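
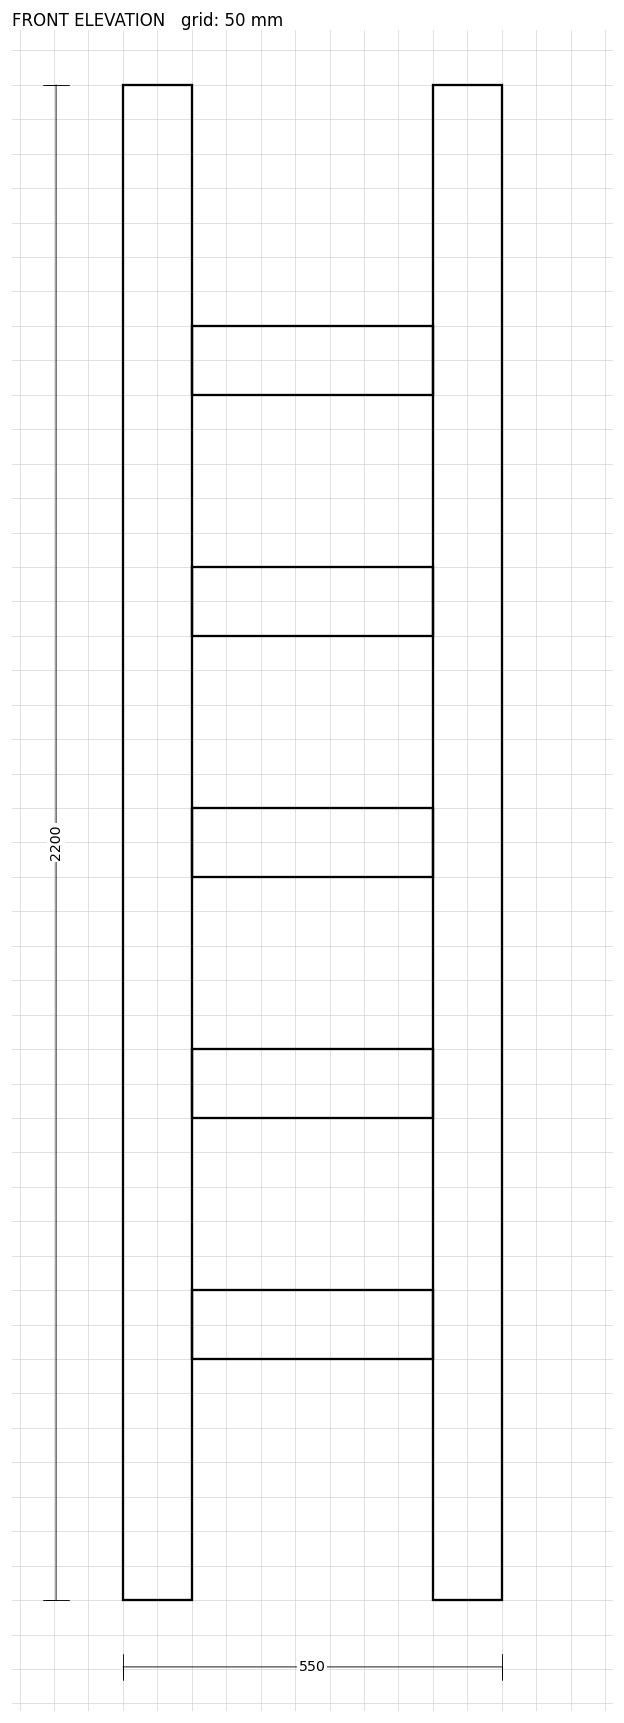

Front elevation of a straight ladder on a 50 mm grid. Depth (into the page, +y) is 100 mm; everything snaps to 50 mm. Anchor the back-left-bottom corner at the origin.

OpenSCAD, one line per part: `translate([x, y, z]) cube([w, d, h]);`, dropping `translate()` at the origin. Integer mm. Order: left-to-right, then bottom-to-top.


cube([100, 100, 2200]);
translate([100, 0, 350]) cube([350, 100, 100]);
translate([100, 0, 700]) cube([350, 100, 100]);
translate([100, 0, 1050]) cube([350, 100, 100]);
translate([100, 0, 1400]) cube([350, 100, 100]);
translate([100, 0, 1750]) cube([350, 100, 100]);
translate([450, 0, 0]) cube([100, 100, 2200]);


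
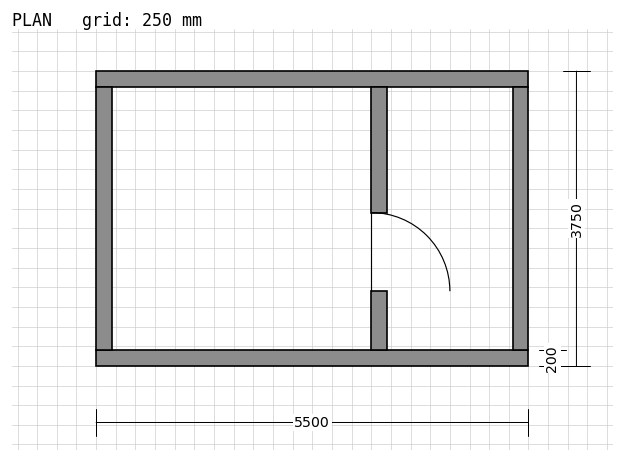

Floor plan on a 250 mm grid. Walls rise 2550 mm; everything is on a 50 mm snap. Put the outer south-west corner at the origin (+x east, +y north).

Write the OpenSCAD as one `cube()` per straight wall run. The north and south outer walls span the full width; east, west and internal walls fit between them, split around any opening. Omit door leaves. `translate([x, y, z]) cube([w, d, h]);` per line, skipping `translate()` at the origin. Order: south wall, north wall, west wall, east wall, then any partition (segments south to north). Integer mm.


cube([5500, 200, 2550]);
translate([0, 3550, 0]) cube([5500, 200, 2550]);
translate([0, 200, 0]) cube([200, 3350, 2550]);
translate([5300, 200, 0]) cube([200, 3350, 2550]);
translate([3500, 200, 0]) cube([200, 750, 2550]);
translate([3500, 1950, 0]) cube([200, 1600, 2550]);


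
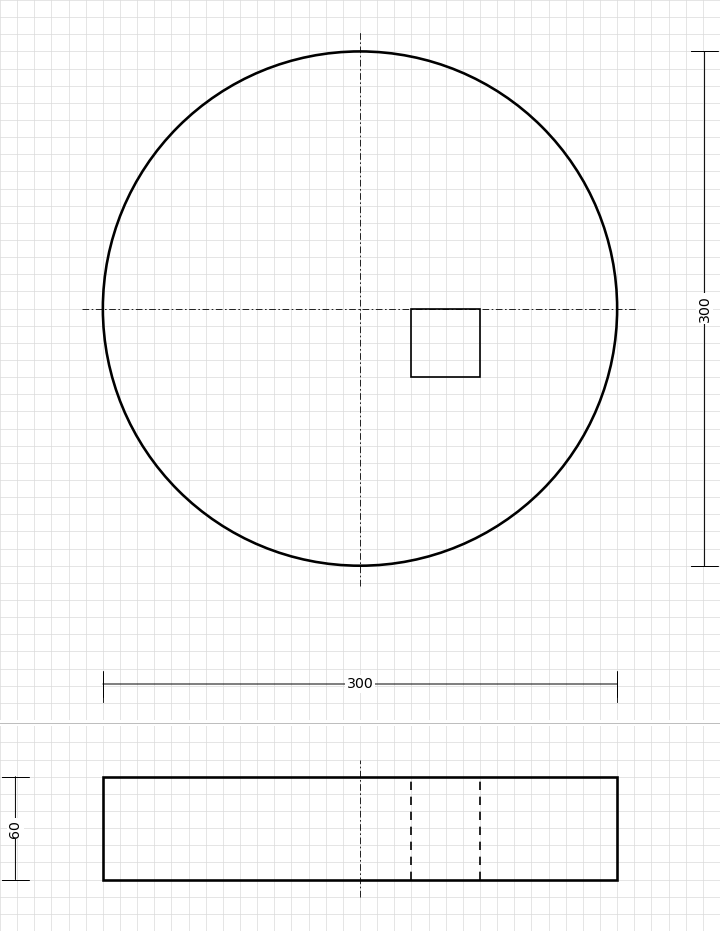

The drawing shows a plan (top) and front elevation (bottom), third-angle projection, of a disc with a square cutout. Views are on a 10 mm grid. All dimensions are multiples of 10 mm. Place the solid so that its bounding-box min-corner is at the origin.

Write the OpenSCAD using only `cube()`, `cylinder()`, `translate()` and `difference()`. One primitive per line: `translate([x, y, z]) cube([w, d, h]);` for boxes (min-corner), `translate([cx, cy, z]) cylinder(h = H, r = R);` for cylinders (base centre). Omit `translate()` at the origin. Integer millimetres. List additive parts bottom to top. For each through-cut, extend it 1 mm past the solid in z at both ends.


difference() {
  translate([150, 150, 0]) cylinder(h = 60, r = 150);
  translate([180, 110, -1]) cube([40, 40, 62]);
}


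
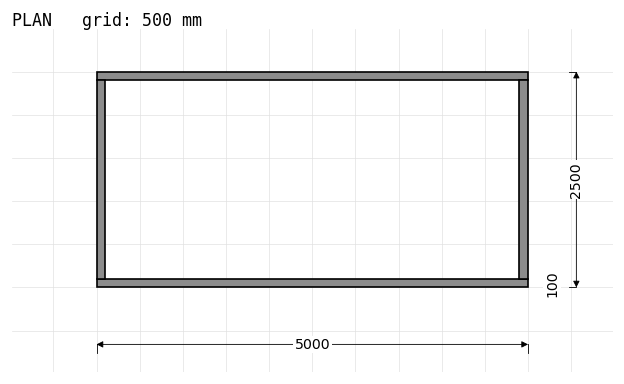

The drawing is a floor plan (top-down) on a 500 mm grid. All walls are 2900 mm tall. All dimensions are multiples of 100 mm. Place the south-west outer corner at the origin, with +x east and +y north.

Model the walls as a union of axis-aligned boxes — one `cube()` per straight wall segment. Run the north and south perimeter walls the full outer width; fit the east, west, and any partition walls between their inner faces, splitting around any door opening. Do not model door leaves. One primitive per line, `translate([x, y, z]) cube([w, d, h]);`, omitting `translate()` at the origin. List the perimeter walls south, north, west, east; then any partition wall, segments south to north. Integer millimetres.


cube([5000, 100, 2900]);
translate([0, 2400, 0]) cube([5000, 100, 2900]);
translate([0, 100, 0]) cube([100, 2300, 2900]);
translate([4900, 100, 0]) cube([100, 2300, 2900]);


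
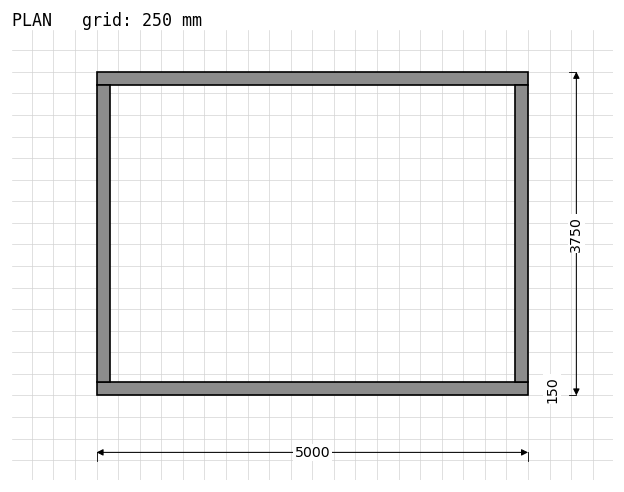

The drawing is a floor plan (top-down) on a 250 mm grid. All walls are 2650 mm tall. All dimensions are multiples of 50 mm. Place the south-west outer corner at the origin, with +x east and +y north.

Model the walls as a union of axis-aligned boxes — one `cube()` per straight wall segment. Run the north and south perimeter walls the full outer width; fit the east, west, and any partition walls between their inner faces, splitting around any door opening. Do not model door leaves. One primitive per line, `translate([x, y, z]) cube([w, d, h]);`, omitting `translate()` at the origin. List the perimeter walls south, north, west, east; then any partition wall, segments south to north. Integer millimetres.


cube([5000, 150, 2650]);
translate([0, 3600, 0]) cube([5000, 150, 2650]);
translate([0, 150, 0]) cube([150, 3450, 2650]);
translate([4850, 150, 0]) cube([150, 3450, 2650]);


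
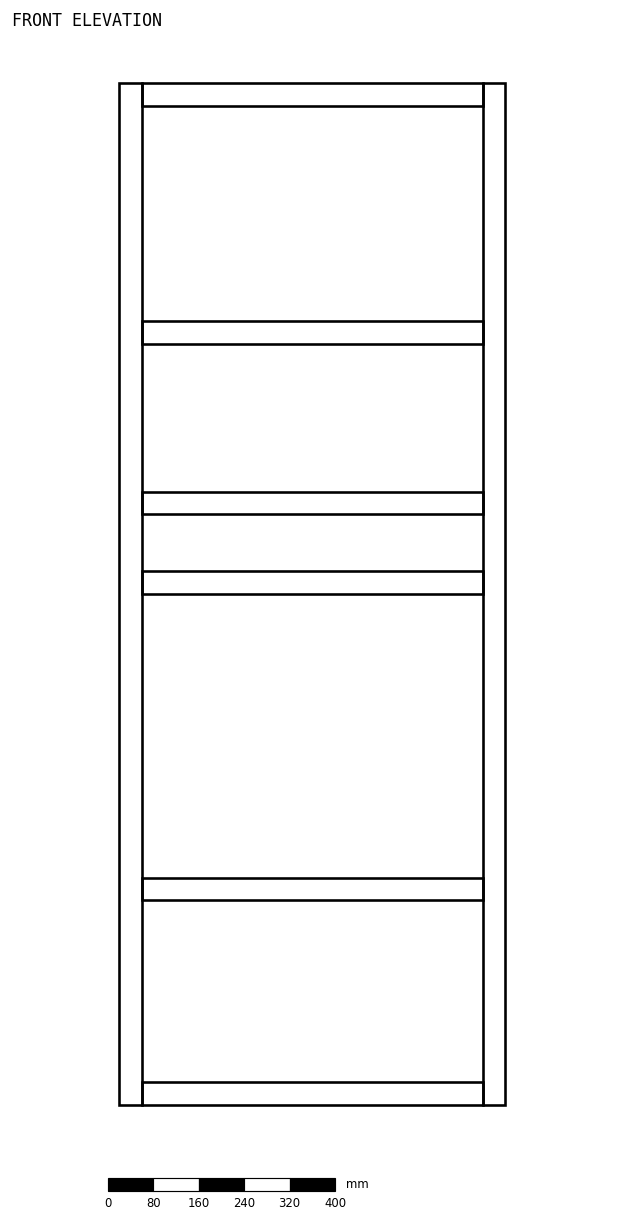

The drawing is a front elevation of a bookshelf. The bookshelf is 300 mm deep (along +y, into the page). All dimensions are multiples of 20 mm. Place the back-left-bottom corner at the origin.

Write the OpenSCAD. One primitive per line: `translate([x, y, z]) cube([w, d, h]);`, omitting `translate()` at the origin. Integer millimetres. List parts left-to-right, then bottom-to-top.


cube([40, 300, 1800]);
translate([40, 0, 0]) cube([600, 300, 40]);
translate([40, 0, 360]) cube([600, 300, 40]);
translate([40, 0, 900]) cube([600, 300, 40]);
translate([40, 0, 1040]) cube([600, 300, 40]);
translate([40, 0, 1340]) cube([600, 300, 40]);
translate([40, 0, 1760]) cube([600, 300, 40]);
translate([640, 0, 0]) cube([40, 300, 1800]);


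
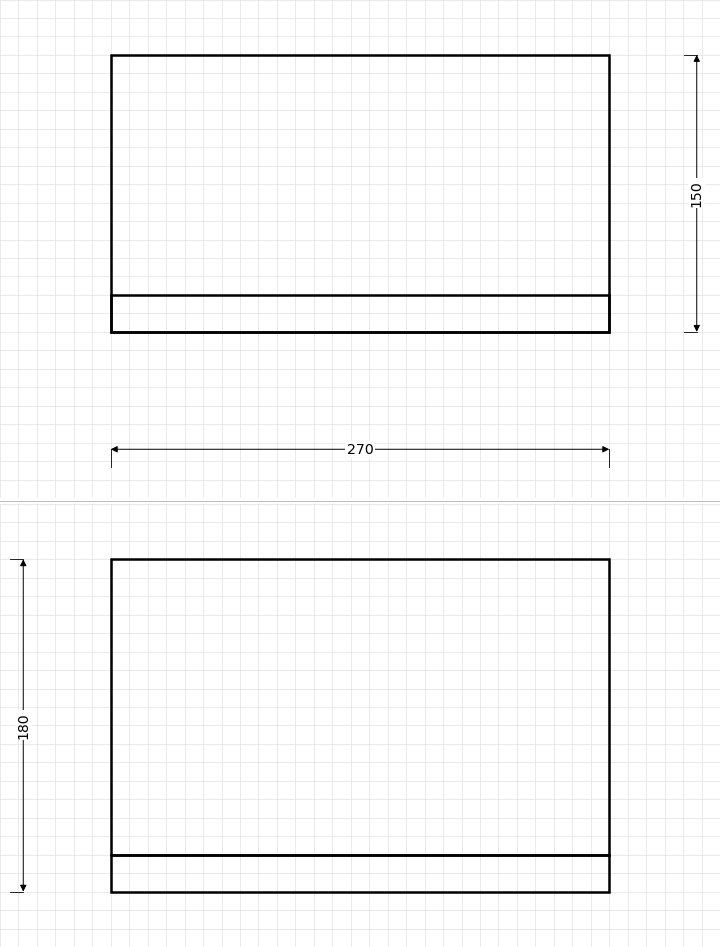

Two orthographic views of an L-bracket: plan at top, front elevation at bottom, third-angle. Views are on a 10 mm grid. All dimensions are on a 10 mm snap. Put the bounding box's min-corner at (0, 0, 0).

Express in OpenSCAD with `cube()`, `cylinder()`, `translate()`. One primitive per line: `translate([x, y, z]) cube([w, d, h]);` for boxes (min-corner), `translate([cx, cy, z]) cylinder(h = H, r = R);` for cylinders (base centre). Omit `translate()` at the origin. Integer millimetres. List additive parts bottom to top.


cube([270, 150, 20]);
translate([0, 0, 20]) cube([270, 20, 160]);


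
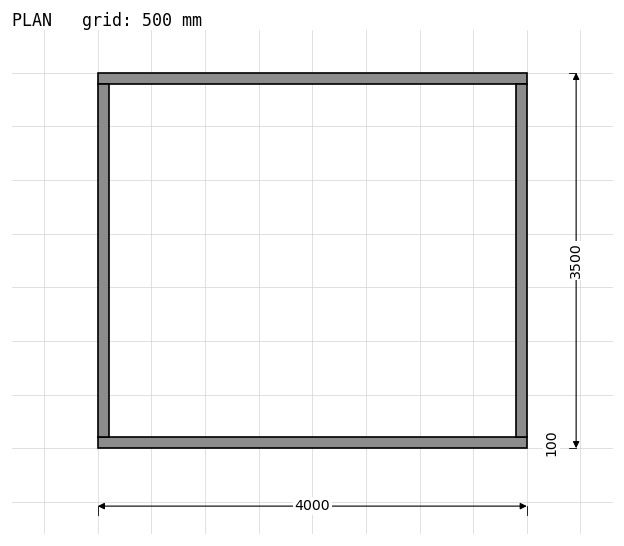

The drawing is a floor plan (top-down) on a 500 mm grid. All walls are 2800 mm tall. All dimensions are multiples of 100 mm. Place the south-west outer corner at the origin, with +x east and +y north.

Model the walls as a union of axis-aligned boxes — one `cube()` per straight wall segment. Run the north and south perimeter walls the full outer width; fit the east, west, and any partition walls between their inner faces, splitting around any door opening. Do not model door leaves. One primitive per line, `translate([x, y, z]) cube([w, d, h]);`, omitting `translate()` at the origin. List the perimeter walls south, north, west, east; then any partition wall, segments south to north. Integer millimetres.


cube([4000, 100, 2800]);
translate([0, 3400, 0]) cube([4000, 100, 2800]);
translate([0, 100, 0]) cube([100, 3300, 2800]);
translate([3900, 100, 0]) cube([100, 3300, 2800]);


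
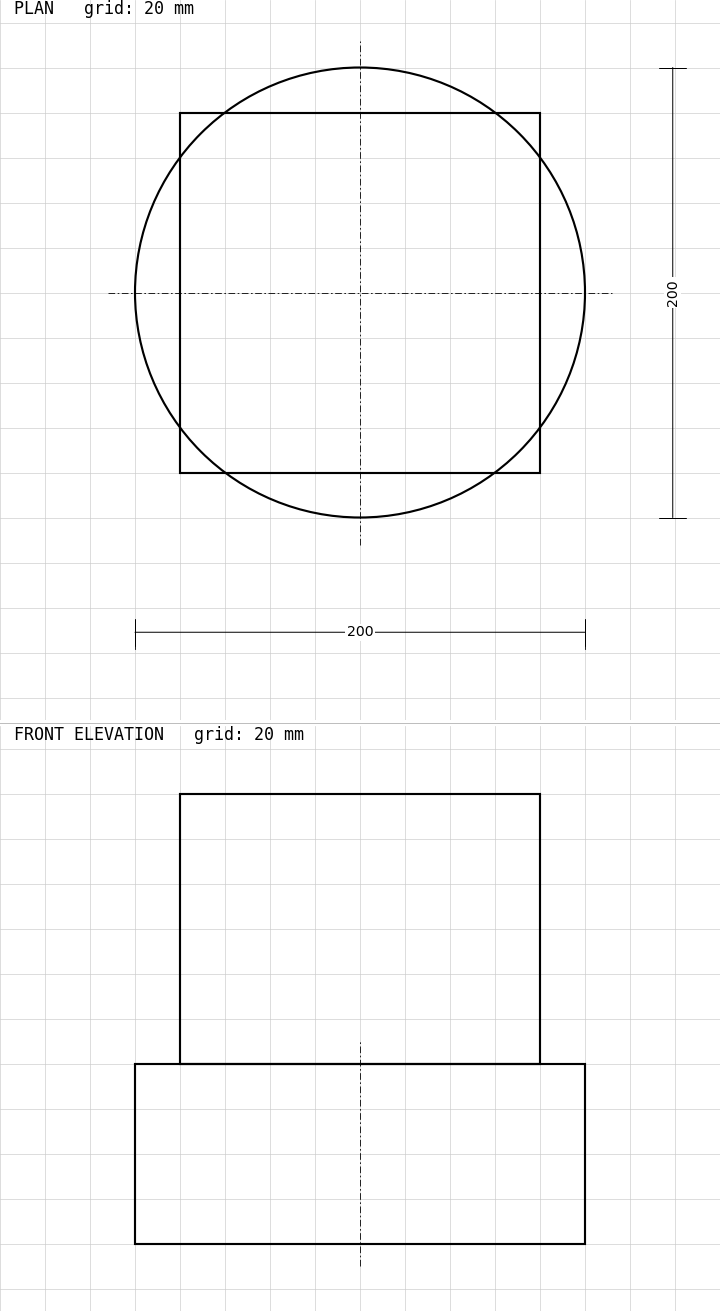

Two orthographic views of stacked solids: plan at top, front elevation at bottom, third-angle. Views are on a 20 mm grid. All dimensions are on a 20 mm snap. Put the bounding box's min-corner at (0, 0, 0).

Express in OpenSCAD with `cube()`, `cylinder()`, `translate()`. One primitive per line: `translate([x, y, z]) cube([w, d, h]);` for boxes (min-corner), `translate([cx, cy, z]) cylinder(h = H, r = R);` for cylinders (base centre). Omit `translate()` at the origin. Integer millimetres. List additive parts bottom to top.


translate([100, 100, 0]) cylinder(h = 80, r = 100);
translate([20, 20, 80]) cube([160, 160, 120]);


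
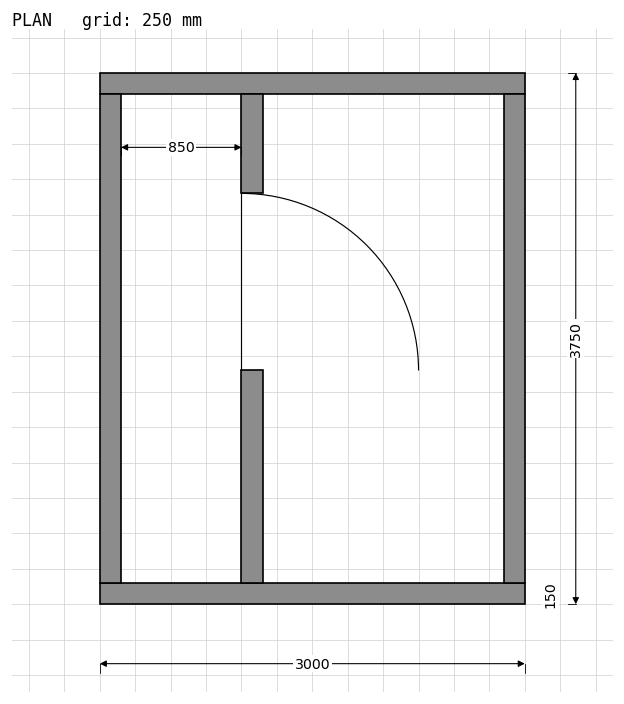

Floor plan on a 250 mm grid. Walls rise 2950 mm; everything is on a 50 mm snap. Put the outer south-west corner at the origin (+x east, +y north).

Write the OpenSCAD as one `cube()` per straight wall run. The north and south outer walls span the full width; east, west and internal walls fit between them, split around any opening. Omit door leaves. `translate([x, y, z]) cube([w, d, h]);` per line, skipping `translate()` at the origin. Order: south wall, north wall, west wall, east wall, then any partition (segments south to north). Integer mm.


cube([3000, 150, 2950]);
translate([0, 3600, 0]) cube([3000, 150, 2950]);
translate([0, 150, 0]) cube([150, 3450, 2950]);
translate([2850, 150, 0]) cube([150, 3450, 2950]);
translate([1000, 150, 0]) cube([150, 1500, 2950]);
translate([1000, 2900, 0]) cube([150, 700, 2950]);


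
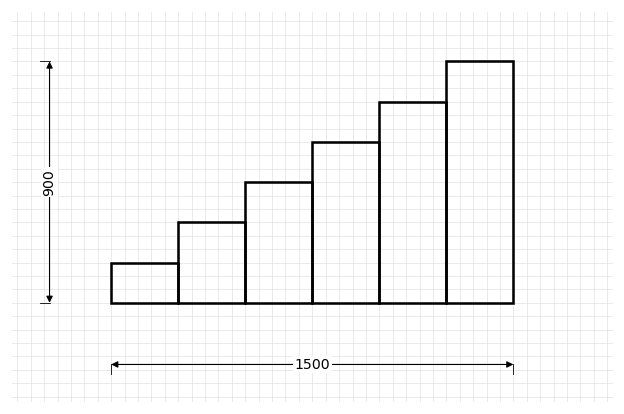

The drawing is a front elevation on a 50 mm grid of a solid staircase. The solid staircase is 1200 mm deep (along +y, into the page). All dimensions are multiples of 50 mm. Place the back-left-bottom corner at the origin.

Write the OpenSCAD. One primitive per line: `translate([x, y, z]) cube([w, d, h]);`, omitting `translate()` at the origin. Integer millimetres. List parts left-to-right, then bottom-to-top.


cube([250, 1200, 150]);
translate([250, 0, 0]) cube([250, 1200, 300]);
translate([500, 0, 0]) cube([250, 1200, 450]);
translate([750, 0, 0]) cube([250, 1200, 600]);
translate([1000, 0, 0]) cube([250, 1200, 750]);
translate([1250, 0, 0]) cube([250, 1200, 900]);


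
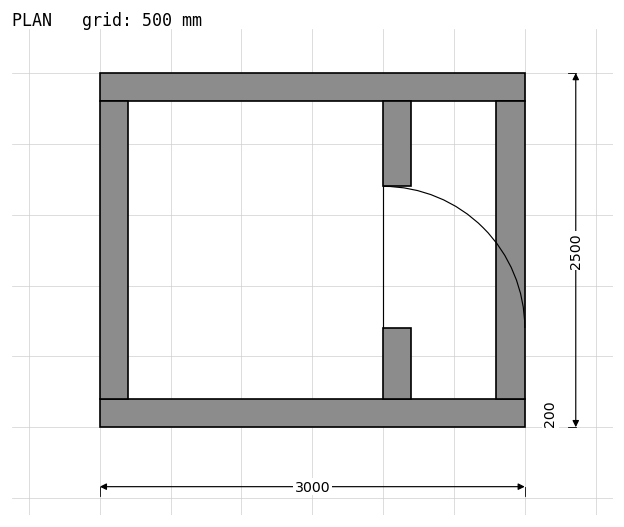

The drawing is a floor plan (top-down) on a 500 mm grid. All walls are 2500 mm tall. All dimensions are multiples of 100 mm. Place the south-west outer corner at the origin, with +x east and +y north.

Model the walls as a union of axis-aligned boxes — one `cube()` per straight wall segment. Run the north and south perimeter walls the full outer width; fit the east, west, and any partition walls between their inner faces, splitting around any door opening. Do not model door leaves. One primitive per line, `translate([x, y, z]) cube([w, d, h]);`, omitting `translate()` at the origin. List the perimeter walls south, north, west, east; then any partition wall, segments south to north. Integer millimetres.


cube([3000, 200, 2500]);
translate([0, 2300, 0]) cube([3000, 200, 2500]);
translate([0, 200, 0]) cube([200, 2100, 2500]);
translate([2800, 200, 0]) cube([200, 2100, 2500]);
translate([2000, 200, 0]) cube([200, 500, 2500]);
translate([2000, 1700, 0]) cube([200, 600, 2500]);


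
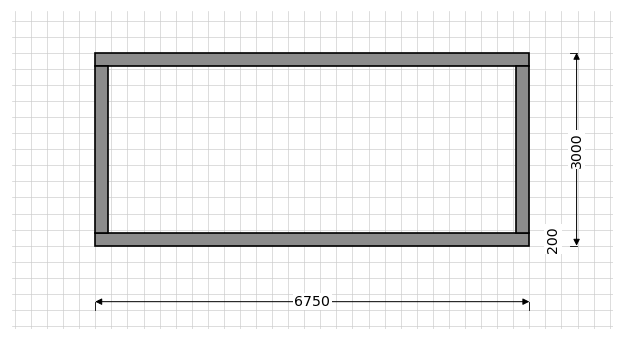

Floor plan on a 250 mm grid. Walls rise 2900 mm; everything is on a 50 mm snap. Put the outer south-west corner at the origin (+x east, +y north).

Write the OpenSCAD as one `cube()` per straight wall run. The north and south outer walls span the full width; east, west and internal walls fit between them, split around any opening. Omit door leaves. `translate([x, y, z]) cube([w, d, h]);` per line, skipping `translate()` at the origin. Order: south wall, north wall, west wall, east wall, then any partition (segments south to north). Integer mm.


cube([6750, 200, 2900]);
translate([0, 2800, 0]) cube([6750, 200, 2900]);
translate([0, 200, 0]) cube([200, 2600, 2900]);
translate([6550, 200, 0]) cube([200, 2600, 2900]);


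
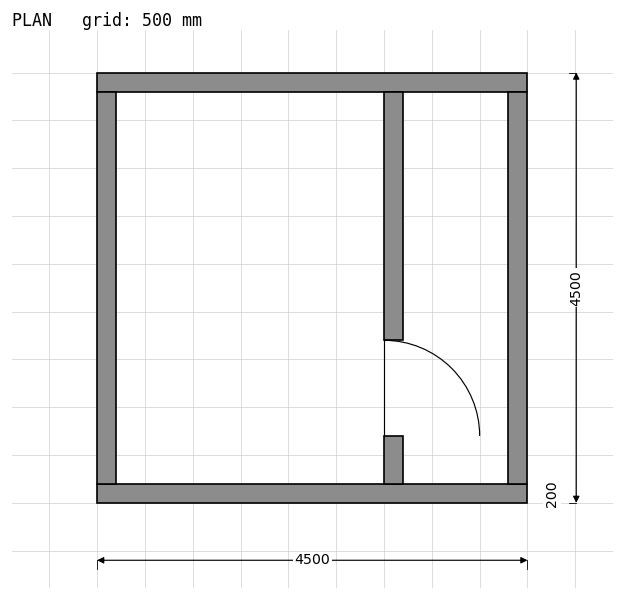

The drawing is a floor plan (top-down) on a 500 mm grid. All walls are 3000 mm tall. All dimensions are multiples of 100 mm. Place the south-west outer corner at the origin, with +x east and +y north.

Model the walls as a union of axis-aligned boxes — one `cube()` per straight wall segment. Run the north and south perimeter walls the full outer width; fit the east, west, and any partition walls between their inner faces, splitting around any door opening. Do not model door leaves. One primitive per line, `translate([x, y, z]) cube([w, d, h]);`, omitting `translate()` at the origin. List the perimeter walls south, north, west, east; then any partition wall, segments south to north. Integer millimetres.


cube([4500, 200, 3000]);
translate([0, 4300, 0]) cube([4500, 200, 3000]);
translate([0, 200, 0]) cube([200, 4100, 3000]);
translate([4300, 200, 0]) cube([200, 4100, 3000]);
translate([3000, 200, 0]) cube([200, 500, 3000]);
translate([3000, 1700, 0]) cube([200, 2600, 3000]);


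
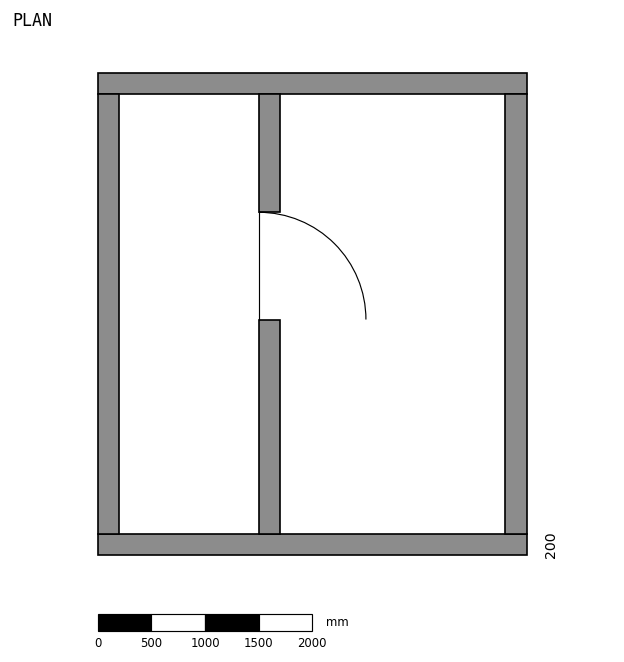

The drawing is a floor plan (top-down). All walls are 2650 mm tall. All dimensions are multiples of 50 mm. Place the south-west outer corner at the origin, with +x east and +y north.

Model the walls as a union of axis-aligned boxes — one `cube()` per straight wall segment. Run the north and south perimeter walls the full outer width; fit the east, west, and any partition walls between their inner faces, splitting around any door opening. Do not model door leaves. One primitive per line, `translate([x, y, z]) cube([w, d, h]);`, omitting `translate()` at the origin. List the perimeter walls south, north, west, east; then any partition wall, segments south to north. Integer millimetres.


cube([4000, 200, 2650]);
translate([0, 4300, 0]) cube([4000, 200, 2650]);
translate([0, 200, 0]) cube([200, 4100, 2650]);
translate([3800, 200, 0]) cube([200, 4100, 2650]);
translate([1500, 200, 0]) cube([200, 2000, 2650]);
translate([1500, 3200, 0]) cube([200, 1100, 2650]);


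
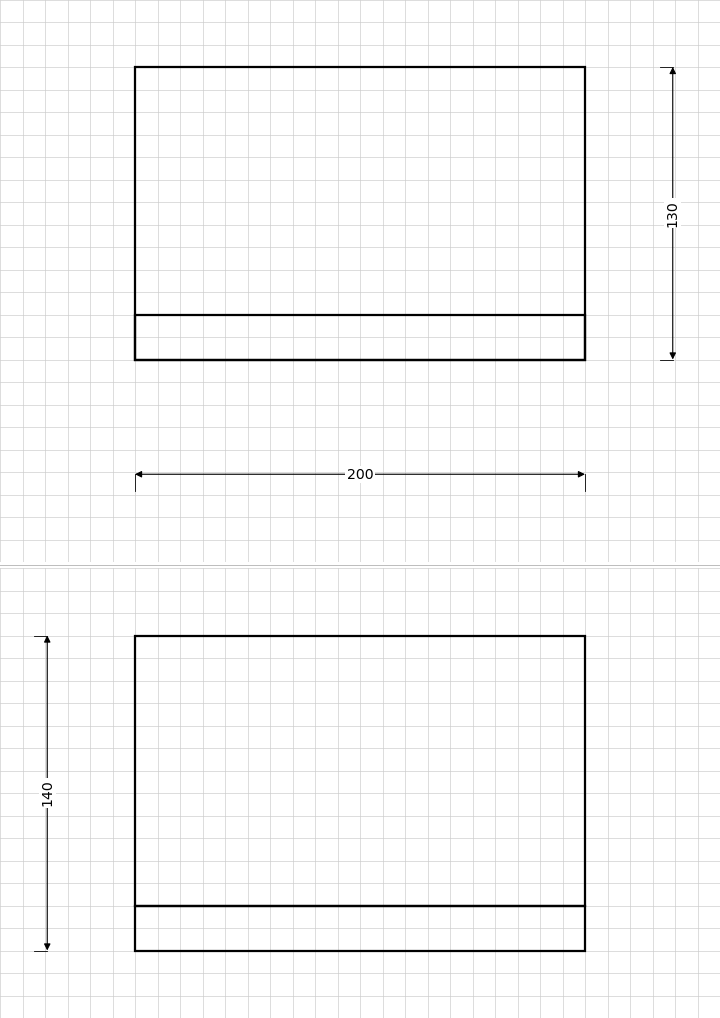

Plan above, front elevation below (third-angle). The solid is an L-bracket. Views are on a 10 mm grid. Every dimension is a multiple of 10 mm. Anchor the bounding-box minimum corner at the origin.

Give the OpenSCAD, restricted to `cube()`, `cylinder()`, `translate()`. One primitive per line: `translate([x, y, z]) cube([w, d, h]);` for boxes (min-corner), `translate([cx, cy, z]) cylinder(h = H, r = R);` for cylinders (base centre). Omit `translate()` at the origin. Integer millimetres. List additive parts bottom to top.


cube([200, 130, 20]);
translate([0, 0, 20]) cube([200, 20, 120]);


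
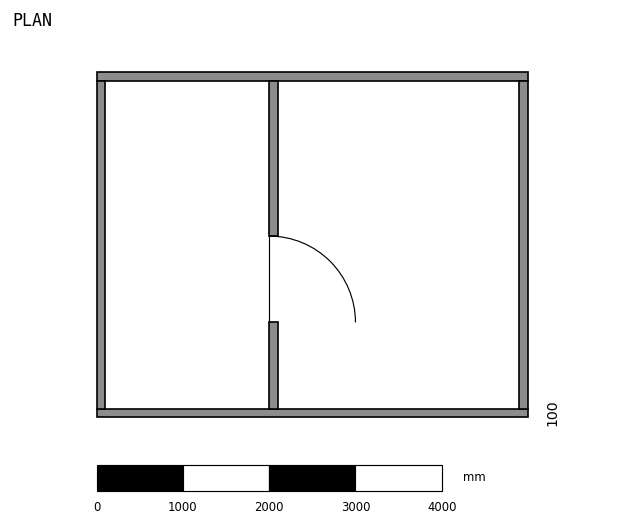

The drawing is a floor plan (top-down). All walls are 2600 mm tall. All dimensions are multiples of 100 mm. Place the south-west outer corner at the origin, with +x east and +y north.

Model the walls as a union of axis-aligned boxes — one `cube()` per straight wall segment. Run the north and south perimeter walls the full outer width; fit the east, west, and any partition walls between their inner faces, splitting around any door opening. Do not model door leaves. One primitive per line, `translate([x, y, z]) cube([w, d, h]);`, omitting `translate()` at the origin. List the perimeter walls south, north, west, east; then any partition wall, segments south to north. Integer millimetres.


cube([5000, 100, 2600]);
translate([0, 3900, 0]) cube([5000, 100, 2600]);
translate([0, 100, 0]) cube([100, 3800, 2600]);
translate([4900, 100, 0]) cube([100, 3800, 2600]);
translate([2000, 100, 0]) cube([100, 1000, 2600]);
translate([2000, 2100, 0]) cube([100, 1800, 2600]);


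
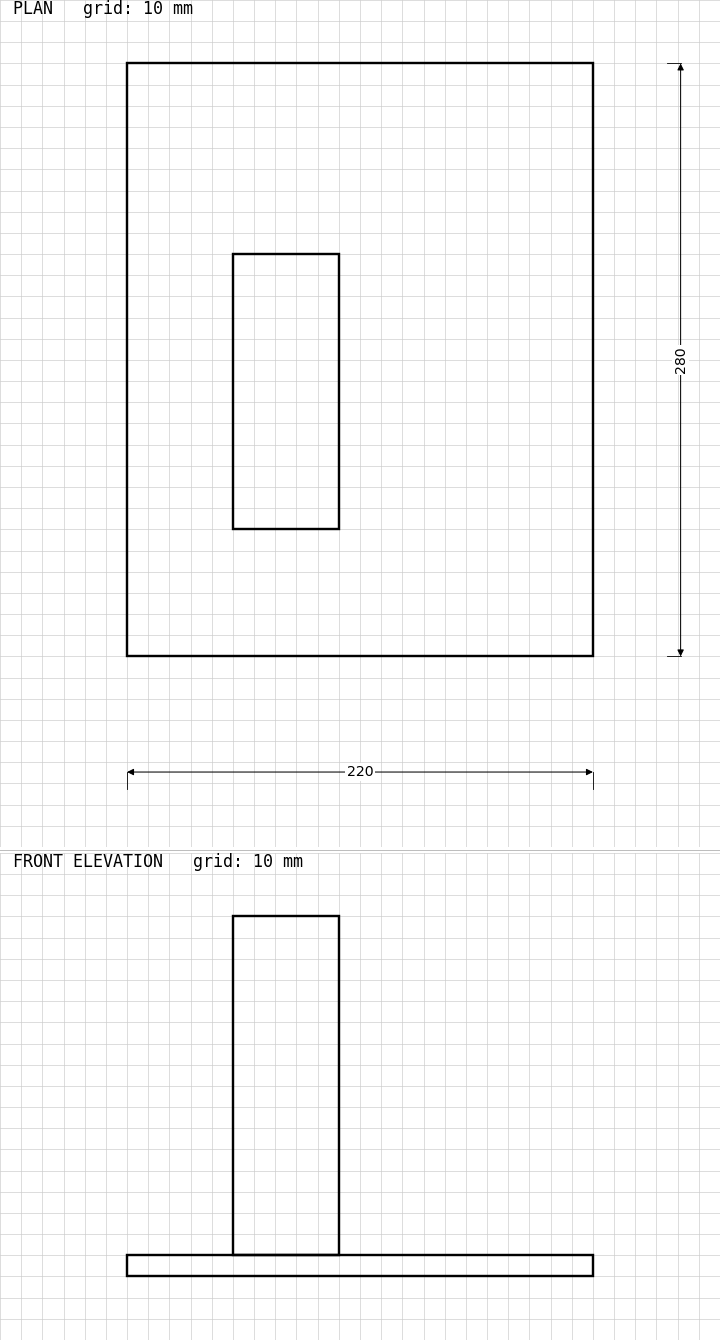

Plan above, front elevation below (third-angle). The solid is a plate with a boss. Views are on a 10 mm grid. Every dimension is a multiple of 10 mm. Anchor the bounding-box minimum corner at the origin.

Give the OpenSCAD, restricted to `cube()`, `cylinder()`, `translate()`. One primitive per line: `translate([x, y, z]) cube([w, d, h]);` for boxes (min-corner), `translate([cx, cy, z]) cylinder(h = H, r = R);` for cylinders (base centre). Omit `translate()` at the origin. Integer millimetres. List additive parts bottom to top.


cube([220, 280, 10]);
translate([50, 60, 10]) cube([50, 130, 160]);


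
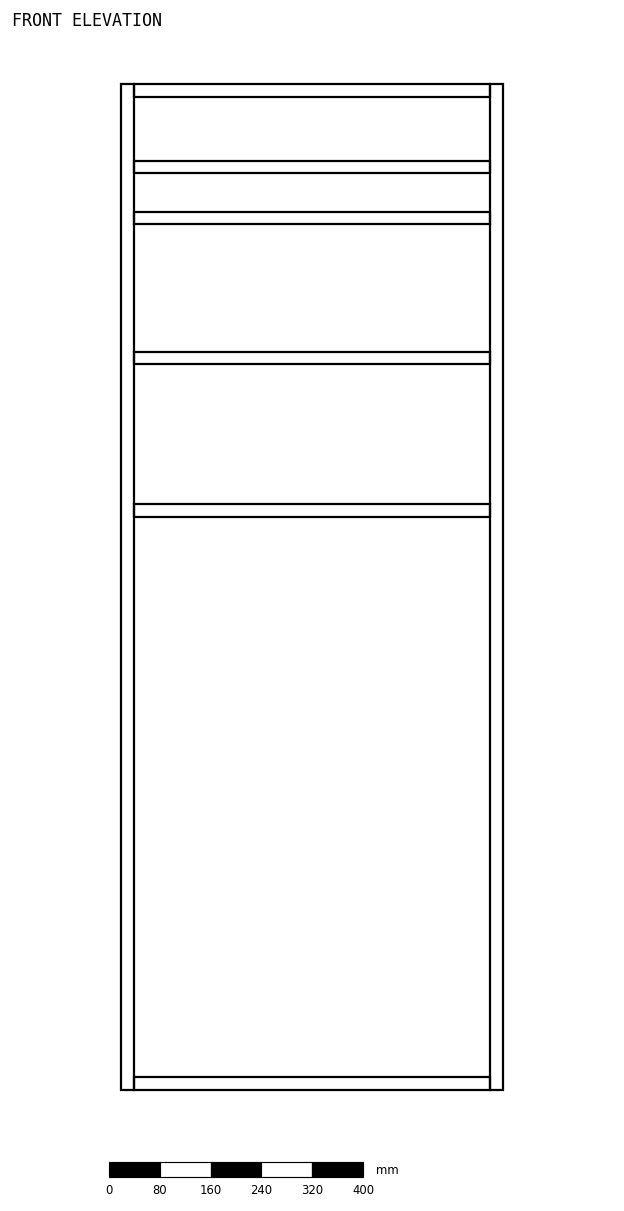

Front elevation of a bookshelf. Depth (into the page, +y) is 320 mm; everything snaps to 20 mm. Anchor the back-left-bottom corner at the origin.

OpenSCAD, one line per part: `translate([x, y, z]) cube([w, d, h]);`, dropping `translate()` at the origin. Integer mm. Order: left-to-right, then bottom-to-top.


cube([20, 320, 1580]);
translate([20, 0, 0]) cube([560, 320, 20]);
translate([20, 0, 900]) cube([560, 320, 20]);
translate([20, 0, 1140]) cube([560, 320, 20]);
translate([20, 0, 1360]) cube([560, 320, 20]);
translate([20, 0, 1440]) cube([560, 320, 20]);
translate([20, 0, 1560]) cube([560, 320, 20]);
translate([580, 0, 0]) cube([20, 320, 1580]);


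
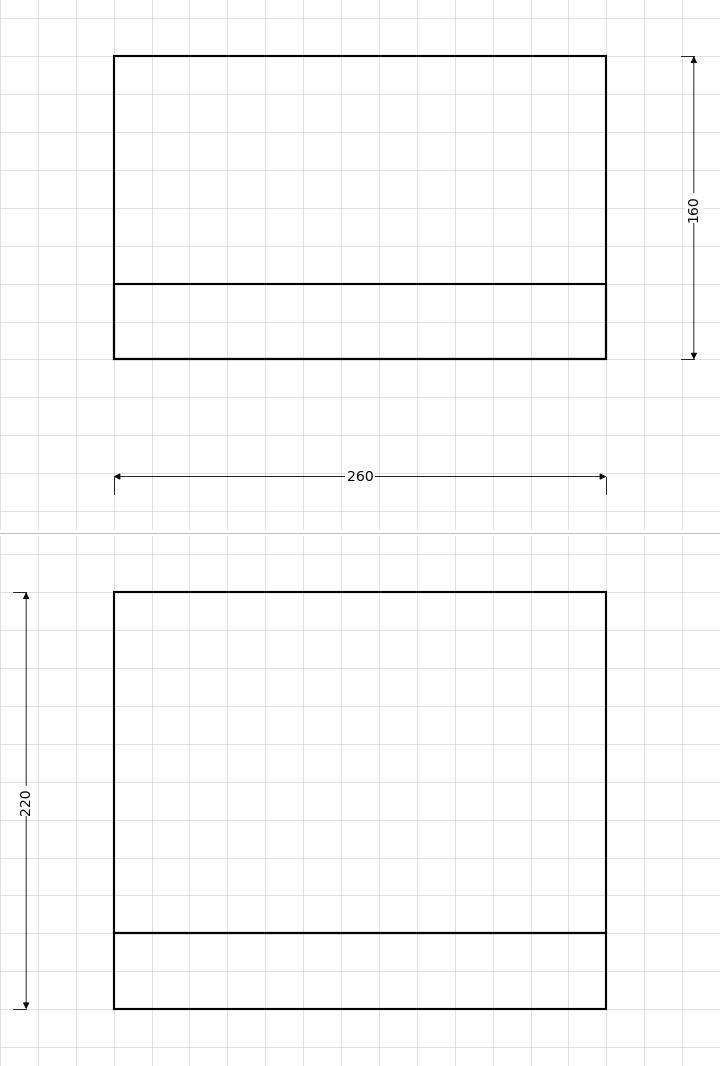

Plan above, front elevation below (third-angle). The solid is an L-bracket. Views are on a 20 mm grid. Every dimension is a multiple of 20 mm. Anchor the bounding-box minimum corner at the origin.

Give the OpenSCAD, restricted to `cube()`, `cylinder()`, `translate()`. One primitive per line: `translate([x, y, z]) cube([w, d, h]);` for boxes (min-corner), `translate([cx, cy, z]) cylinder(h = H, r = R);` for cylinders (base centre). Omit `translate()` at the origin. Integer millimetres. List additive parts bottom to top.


cube([260, 160, 40]);
translate([0, 0, 40]) cube([260, 40, 180]);


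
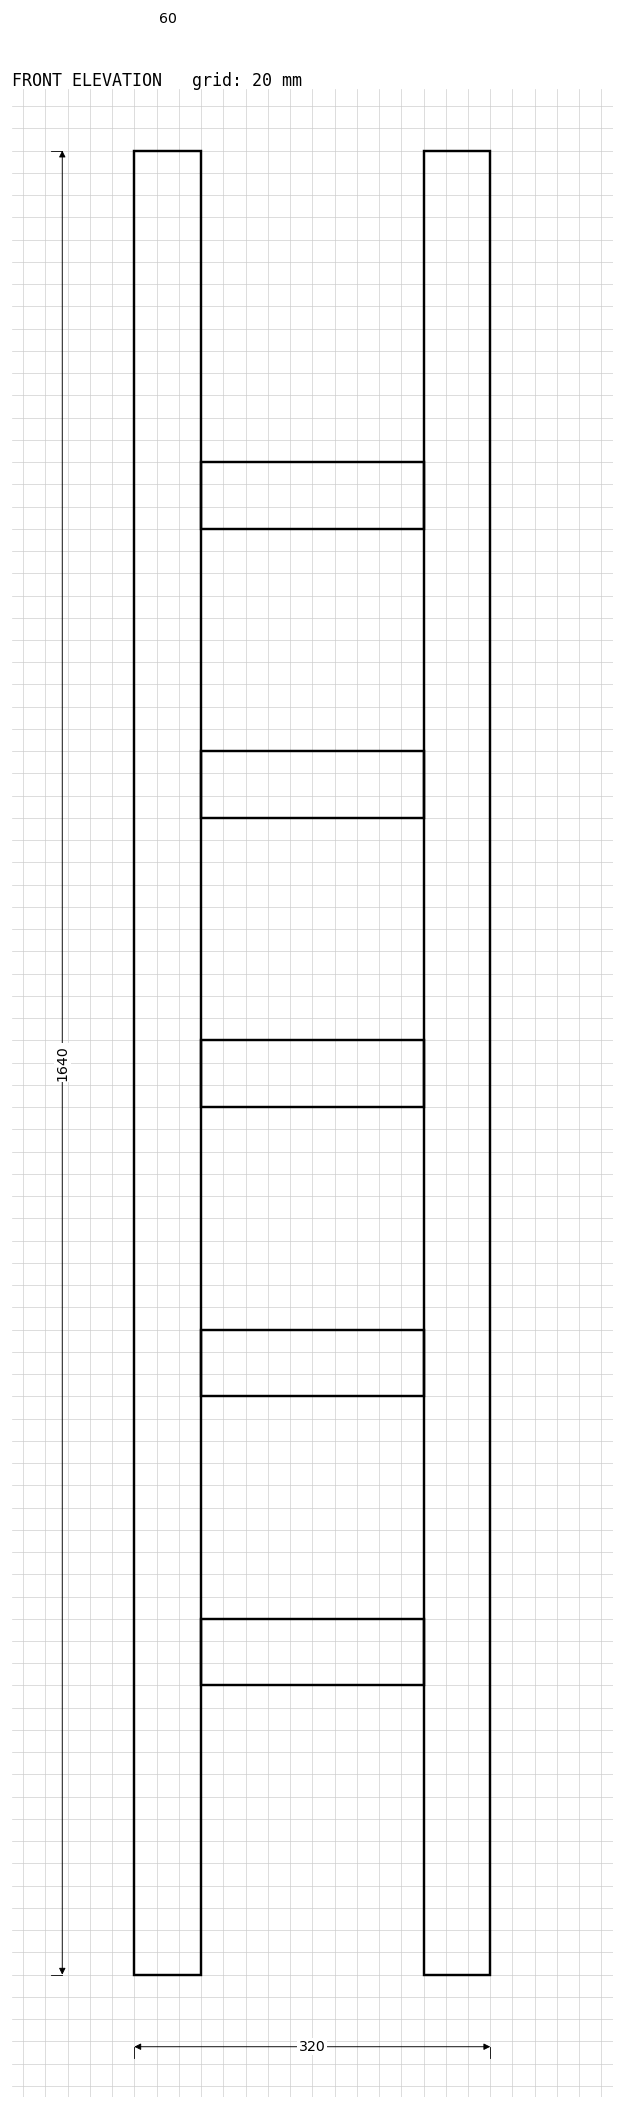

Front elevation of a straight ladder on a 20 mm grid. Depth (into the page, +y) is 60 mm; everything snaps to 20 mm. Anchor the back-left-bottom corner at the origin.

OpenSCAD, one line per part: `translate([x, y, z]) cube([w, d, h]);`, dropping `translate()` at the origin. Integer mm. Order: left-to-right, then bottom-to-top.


cube([60, 60, 1640]);
translate([60, 0, 260]) cube([200, 60, 60]);
translate([60, 0, 520]) cube([200, 60, 60]);
translate([60, 0, 780]) cube([200, 60, 60]);
translate([60, 0, 1040]) cube([200, 60, 60]);
translate([60, 0, 1300]) cube([200, 60, 60]);
translate([260, 0, 0]) cube([60, 60, 1640]);


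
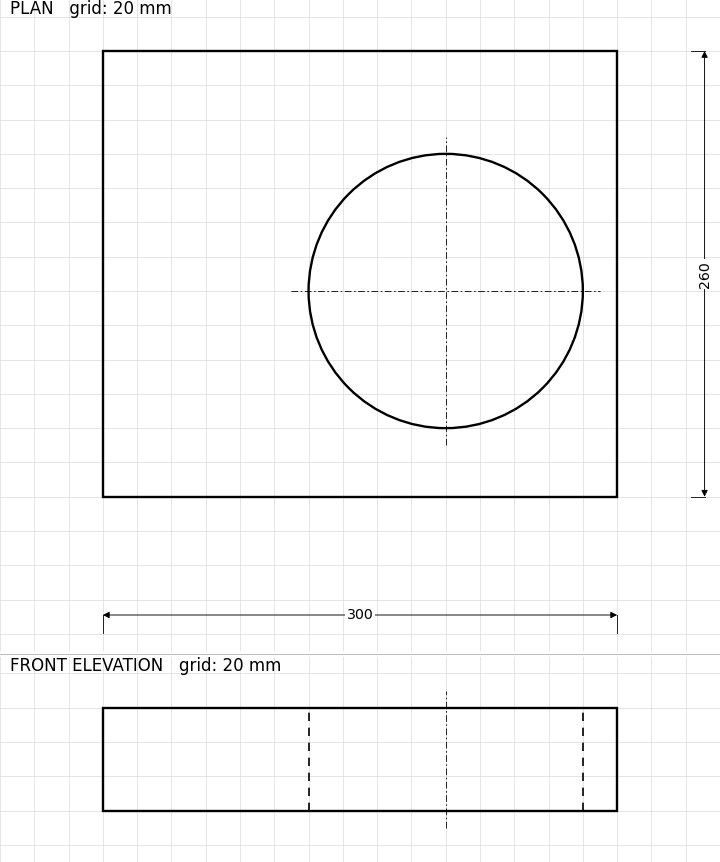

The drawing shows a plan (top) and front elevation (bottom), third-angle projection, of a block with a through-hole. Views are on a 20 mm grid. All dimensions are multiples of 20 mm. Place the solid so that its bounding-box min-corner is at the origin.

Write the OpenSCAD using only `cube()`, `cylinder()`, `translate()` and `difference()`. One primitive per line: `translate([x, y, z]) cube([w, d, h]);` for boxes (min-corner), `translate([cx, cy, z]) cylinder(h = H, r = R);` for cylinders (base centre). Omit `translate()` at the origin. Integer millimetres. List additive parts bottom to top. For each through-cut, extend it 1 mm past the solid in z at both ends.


difference() {
  cube([300, 260, 60]);
  translate([200, 120, -1]) cylinder(h = 62, r = 80);
}


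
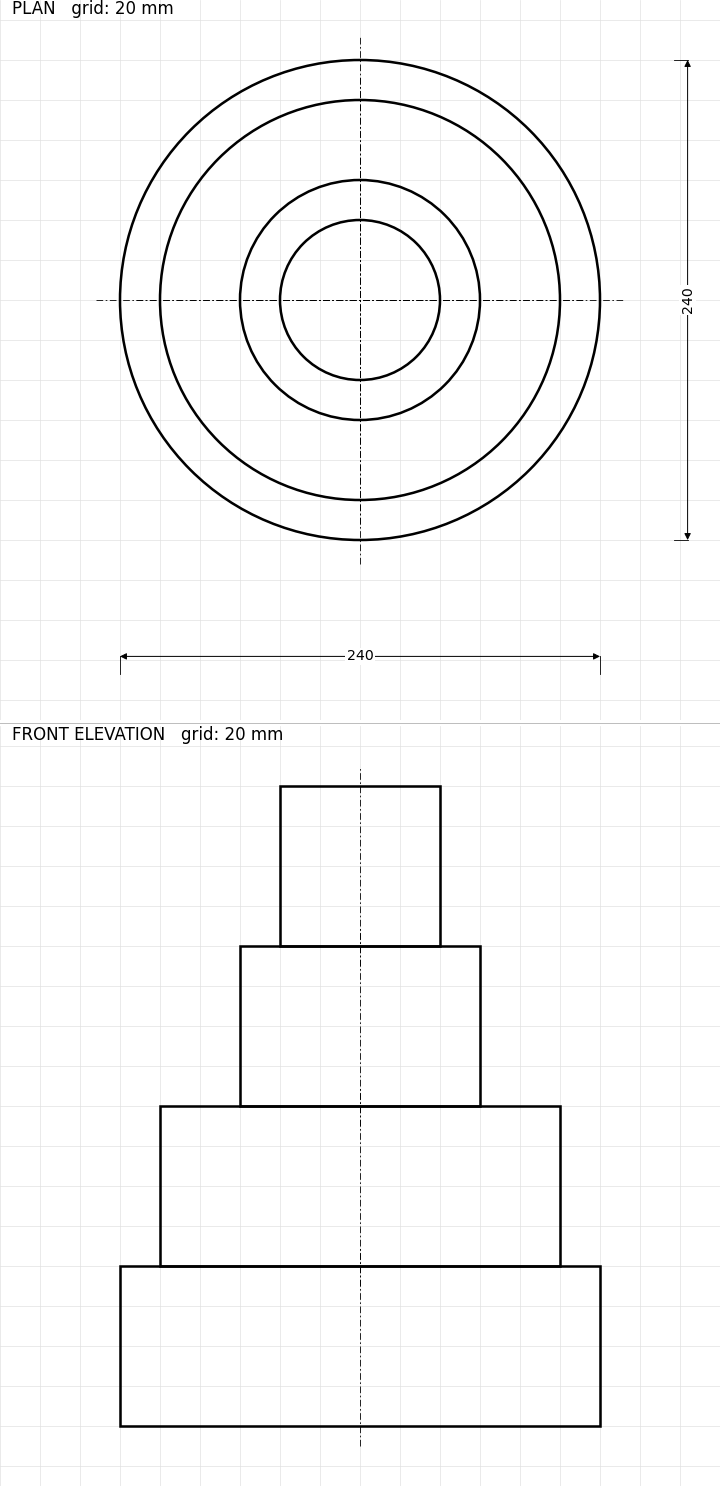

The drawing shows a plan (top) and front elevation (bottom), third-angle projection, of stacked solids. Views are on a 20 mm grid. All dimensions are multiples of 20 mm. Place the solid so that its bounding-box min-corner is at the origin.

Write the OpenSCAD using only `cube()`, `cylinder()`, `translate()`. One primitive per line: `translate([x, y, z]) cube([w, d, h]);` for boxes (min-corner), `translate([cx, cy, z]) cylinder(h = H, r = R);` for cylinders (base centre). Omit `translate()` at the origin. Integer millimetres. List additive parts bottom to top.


translate([120, 120, 0]) cylinder(h = 80, r = 120);
translate([120, 120, 80]) cylinder(h = 80, r = 100);
translate([120, 120, 160]) cylinder(h = 80, r = 60);
translate([120, 120, 240]) cylinder(h = 80, r = 40);


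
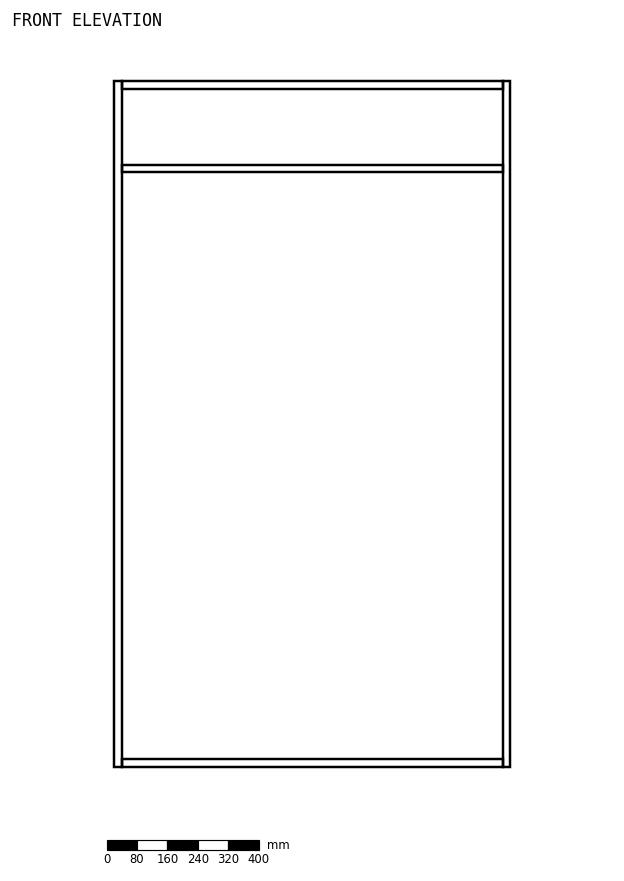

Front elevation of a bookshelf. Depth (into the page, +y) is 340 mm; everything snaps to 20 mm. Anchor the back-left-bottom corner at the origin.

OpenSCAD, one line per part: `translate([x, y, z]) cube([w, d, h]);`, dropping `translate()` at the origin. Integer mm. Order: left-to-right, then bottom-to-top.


cube([20, 340, 1800]);
translate([20, 0, 0]) cube([1000, 340, 20]);
translate([20, 0, 1560]) cube([1000, 340, 20]);
translate([20, 0, 1780]) cube([1000, 340, 20]);
translate([1020, 0, 0]) cube([20, 340, 1800]);


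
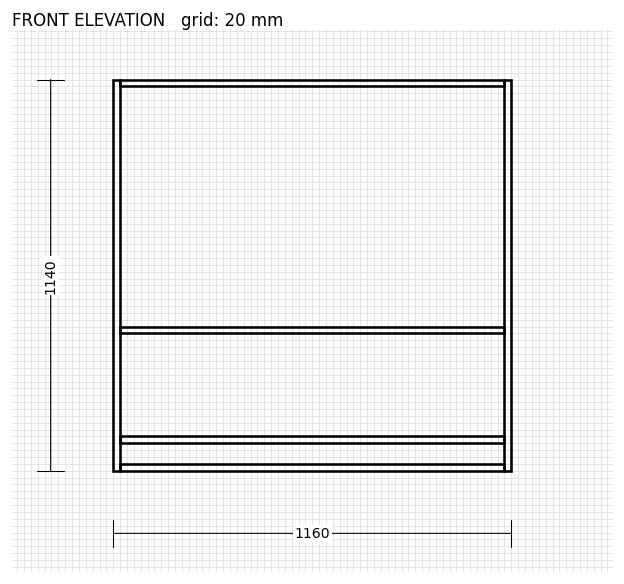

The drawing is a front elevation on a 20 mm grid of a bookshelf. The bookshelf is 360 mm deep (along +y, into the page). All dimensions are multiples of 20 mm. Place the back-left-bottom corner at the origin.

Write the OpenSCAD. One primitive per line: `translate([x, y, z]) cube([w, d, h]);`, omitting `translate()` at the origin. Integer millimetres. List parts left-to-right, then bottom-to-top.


cube([20, 360, 1140]);
translate([20, 0, 0]) cube([1120, 360, 20]);
translate([20, 0, 80]) cube([1120, 360, 20]);
translate([20, 0, 400]) cube([1120, 360, 20]);
translate([20, 0, 1120]) cube([1120, 360, 20]);
translate([1140, 0, 0]) cube([20, 360, 1140]);


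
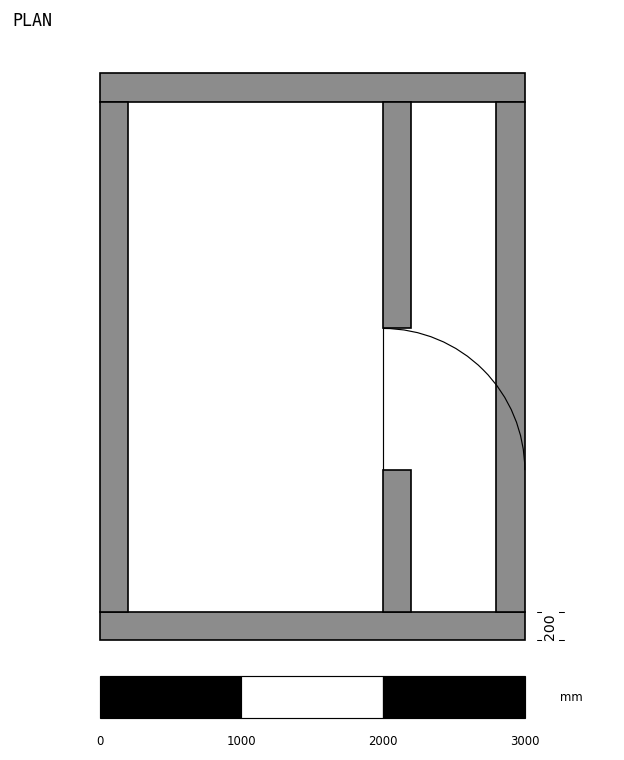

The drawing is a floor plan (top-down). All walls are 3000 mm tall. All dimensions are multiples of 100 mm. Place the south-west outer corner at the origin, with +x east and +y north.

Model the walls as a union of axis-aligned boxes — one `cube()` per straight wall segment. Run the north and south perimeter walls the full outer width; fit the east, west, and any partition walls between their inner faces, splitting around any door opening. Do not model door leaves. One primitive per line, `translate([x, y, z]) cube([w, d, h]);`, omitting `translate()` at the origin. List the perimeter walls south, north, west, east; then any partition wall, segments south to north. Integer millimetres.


cube([3000, 200, 3000]);
translate([0, 3800, 0]) cube([3000, 200, 3000]);
translate([0, 200, 0]) cube([200, 3600, 3000]);
translate([2800, 200, 0]) cube([200, 3600, 3000]);
translate([2000, 200, 0]) cube([200, 1000, 3000]);
translate([2000, 2200, 0]) cube([200, 1600, 3000]);


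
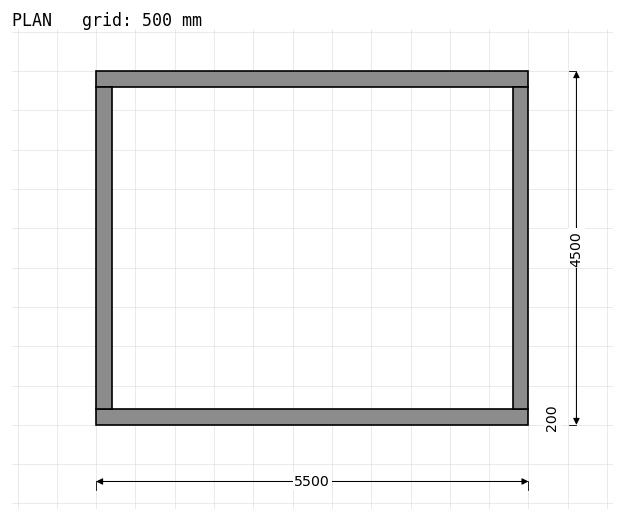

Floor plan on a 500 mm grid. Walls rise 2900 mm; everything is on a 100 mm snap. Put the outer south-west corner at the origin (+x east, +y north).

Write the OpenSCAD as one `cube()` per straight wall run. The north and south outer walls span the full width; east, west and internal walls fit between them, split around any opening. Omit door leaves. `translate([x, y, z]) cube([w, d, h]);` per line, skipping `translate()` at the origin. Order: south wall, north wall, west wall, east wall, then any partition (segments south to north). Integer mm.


cube([5500, 200, 2900]);
translate([0, 4300, 0]) cube([5500, 200, 2900]);
translate([0, 200, 0]) cube([200, 4100, 2900]);
translate([5300, 200, 0]) cube([200, 4100, 2900]);


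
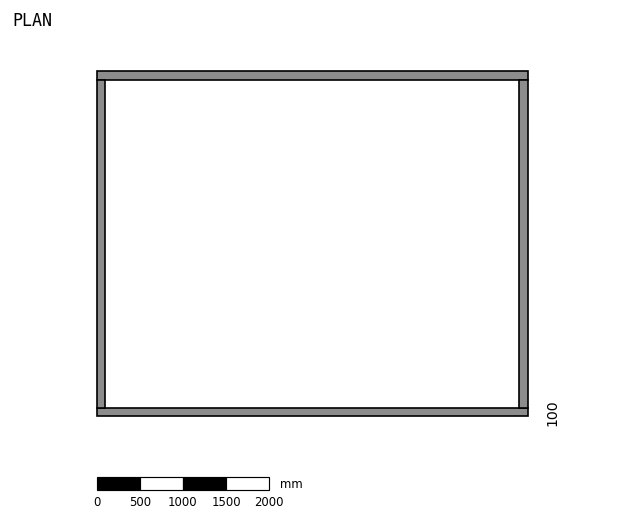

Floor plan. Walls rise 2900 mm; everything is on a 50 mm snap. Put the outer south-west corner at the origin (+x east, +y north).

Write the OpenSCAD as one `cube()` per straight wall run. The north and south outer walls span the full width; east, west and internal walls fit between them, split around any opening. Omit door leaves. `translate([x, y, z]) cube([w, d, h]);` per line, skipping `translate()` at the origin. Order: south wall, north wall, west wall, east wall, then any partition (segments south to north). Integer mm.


cube([5000, 100, 2900]);
translate([0, 3900, 0]) cube([5000, 100, 2900]);
translate([0, 100, 0]) cube([100, 3800, 2900]);
translate([4900, 100, 0]) cube([100, 3800, 2900]);


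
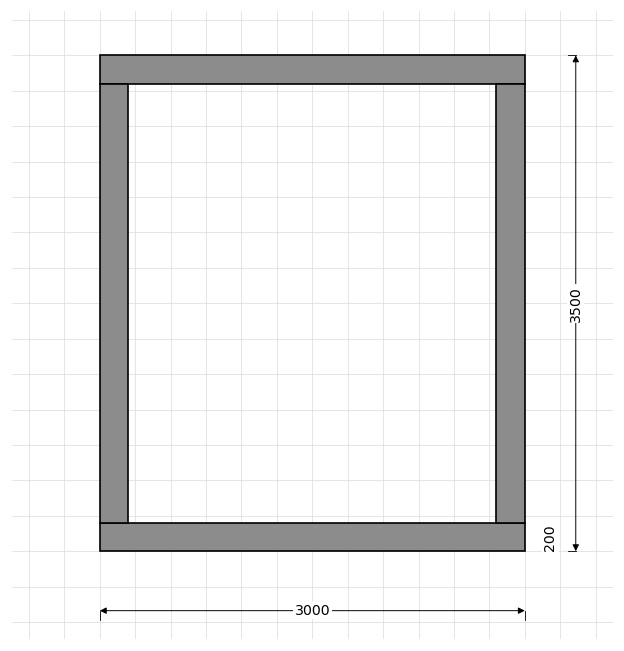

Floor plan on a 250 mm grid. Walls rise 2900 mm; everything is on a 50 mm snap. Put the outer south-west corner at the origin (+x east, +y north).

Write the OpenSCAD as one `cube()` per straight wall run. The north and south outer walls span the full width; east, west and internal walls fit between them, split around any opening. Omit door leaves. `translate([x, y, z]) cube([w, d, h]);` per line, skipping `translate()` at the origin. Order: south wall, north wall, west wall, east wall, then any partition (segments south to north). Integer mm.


cube([3000, 200, 2900]);
translate([0, 3300, 0]) cube([3000, 200, 2900]);
translate([0, 200, 0]) cube([200, 3100, 2900]);
translate([2800, 200, 0]) cube([200, 3100, 2900]);


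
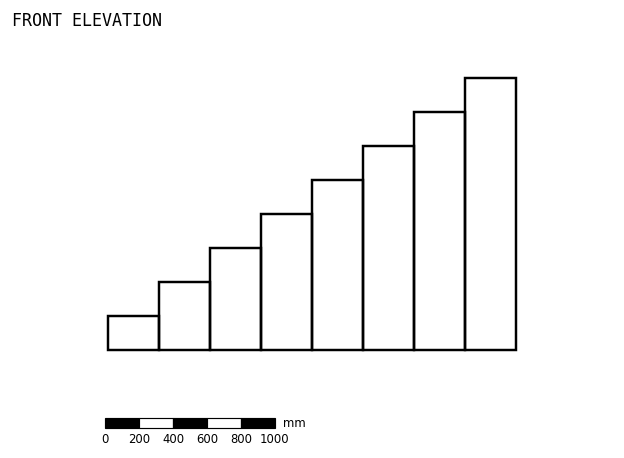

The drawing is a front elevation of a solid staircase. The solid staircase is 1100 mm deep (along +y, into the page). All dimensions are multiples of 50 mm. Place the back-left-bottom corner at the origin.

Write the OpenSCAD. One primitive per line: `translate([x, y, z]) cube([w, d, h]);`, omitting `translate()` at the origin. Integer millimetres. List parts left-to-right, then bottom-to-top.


cube([300, 1100, 200]);
translate([300, 0, 0]) cube([300, 1100, 400]);
translate([600, 0, 0]) cube([300, 1100, 600]);
translate([900, 0, 0]) cube([300, 1100, 800]);
translate([1200, 0, 0]) cube([300, 1100, 1000]);
translate([1500, 0, 0]) cube([300, 1100, 1200]);
translate([1800, 0, 0]) cube([300, 1100, 1400]);
translate([2100, 0, 0]) cube([300, 1100, 1600]);


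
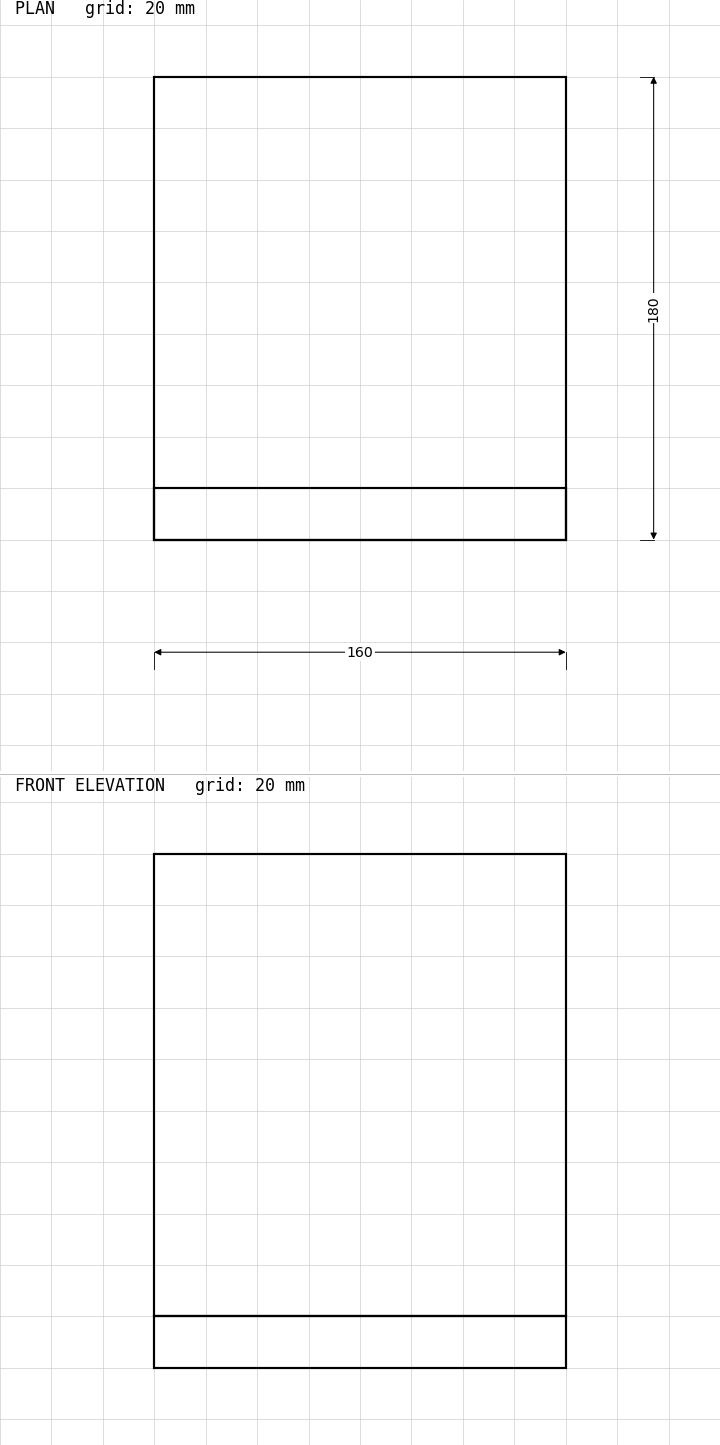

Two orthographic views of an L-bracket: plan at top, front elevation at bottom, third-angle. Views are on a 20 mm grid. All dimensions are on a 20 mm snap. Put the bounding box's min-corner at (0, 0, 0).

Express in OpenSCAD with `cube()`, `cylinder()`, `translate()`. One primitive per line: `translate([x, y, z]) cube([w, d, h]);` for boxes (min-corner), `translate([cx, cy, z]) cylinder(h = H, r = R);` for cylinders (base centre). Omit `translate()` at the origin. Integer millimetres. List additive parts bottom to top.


cube([160, 180, 20]);
translate([0, 0, 20]) cube([160, 20, 180]);


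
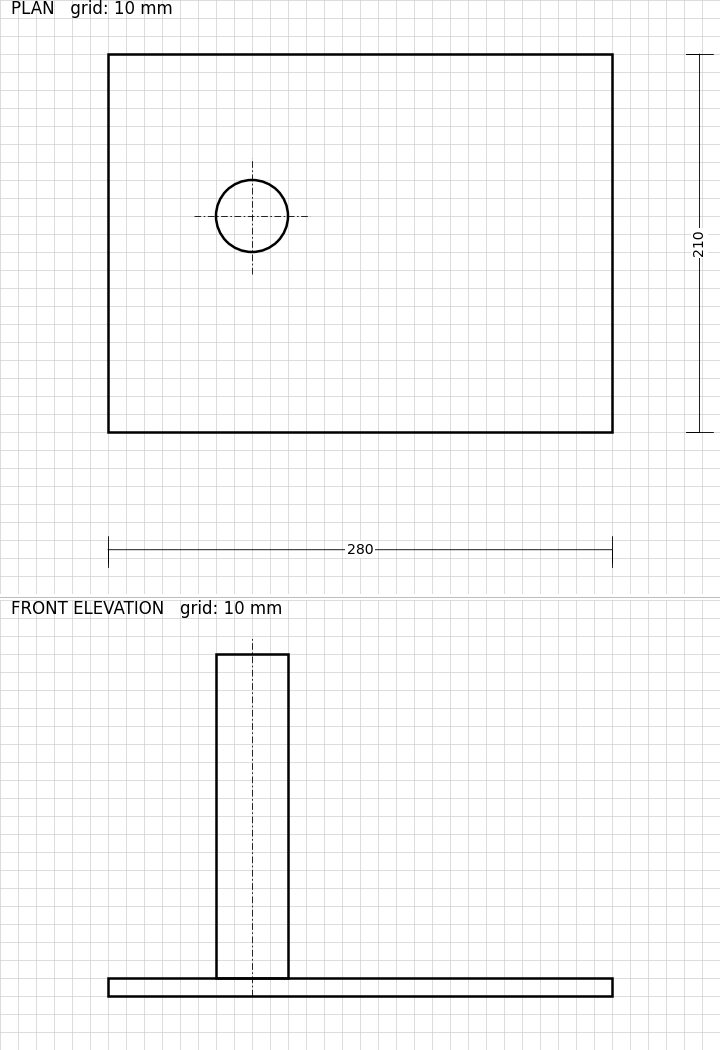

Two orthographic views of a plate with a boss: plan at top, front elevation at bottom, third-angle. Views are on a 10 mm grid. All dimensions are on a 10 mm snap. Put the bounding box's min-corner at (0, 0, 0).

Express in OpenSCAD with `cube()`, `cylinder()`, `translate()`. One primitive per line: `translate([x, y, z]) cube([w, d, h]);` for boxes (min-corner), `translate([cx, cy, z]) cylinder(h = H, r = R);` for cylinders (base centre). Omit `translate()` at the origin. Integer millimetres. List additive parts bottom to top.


cube([280, 210, 10]);
translate([80, 120, 10]) cylinder(h = 180, r = 20);


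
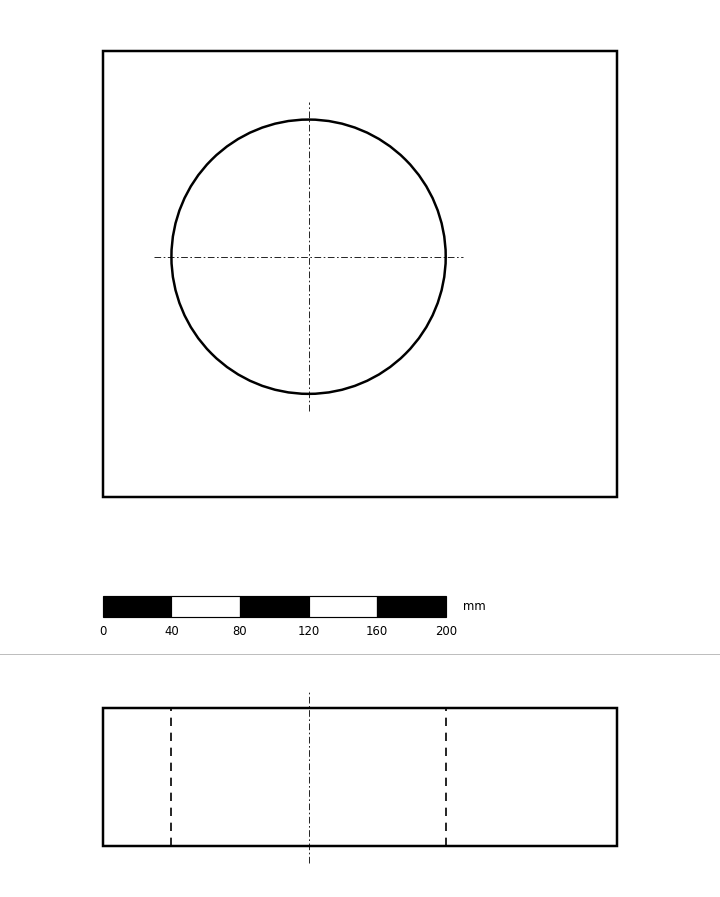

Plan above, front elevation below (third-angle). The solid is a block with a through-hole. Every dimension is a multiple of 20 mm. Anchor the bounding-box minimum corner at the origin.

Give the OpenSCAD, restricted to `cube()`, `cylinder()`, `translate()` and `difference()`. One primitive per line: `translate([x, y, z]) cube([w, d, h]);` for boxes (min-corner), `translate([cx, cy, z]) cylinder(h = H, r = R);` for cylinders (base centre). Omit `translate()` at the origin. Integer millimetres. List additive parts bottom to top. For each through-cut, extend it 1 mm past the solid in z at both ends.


difference() {
  cube([300, 260, 80]);
  translate([120, 140, -1]) cylinder(h = 82, r = 80);
}


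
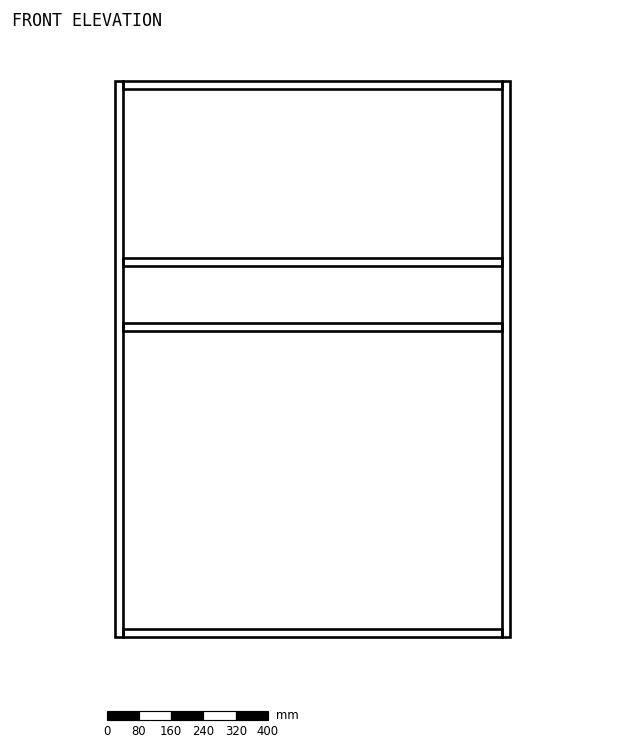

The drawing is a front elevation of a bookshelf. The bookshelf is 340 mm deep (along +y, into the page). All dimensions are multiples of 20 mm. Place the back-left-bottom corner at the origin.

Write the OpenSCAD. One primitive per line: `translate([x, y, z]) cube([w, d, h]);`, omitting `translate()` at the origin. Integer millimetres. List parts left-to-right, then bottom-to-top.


cube([20, 340, 1380]);
translate([20, 0, 0]) cube([940, 340, 20]);
translate([20, 0, 760]) cube([940, 340, 20]);
translate([20, 0, 920]) cube([940, 340, 20]);
translate([20, 0, 1360]) cube([940, 340, 20]);
translate([960, 0, 0]) cube([20, 340, 1380]);


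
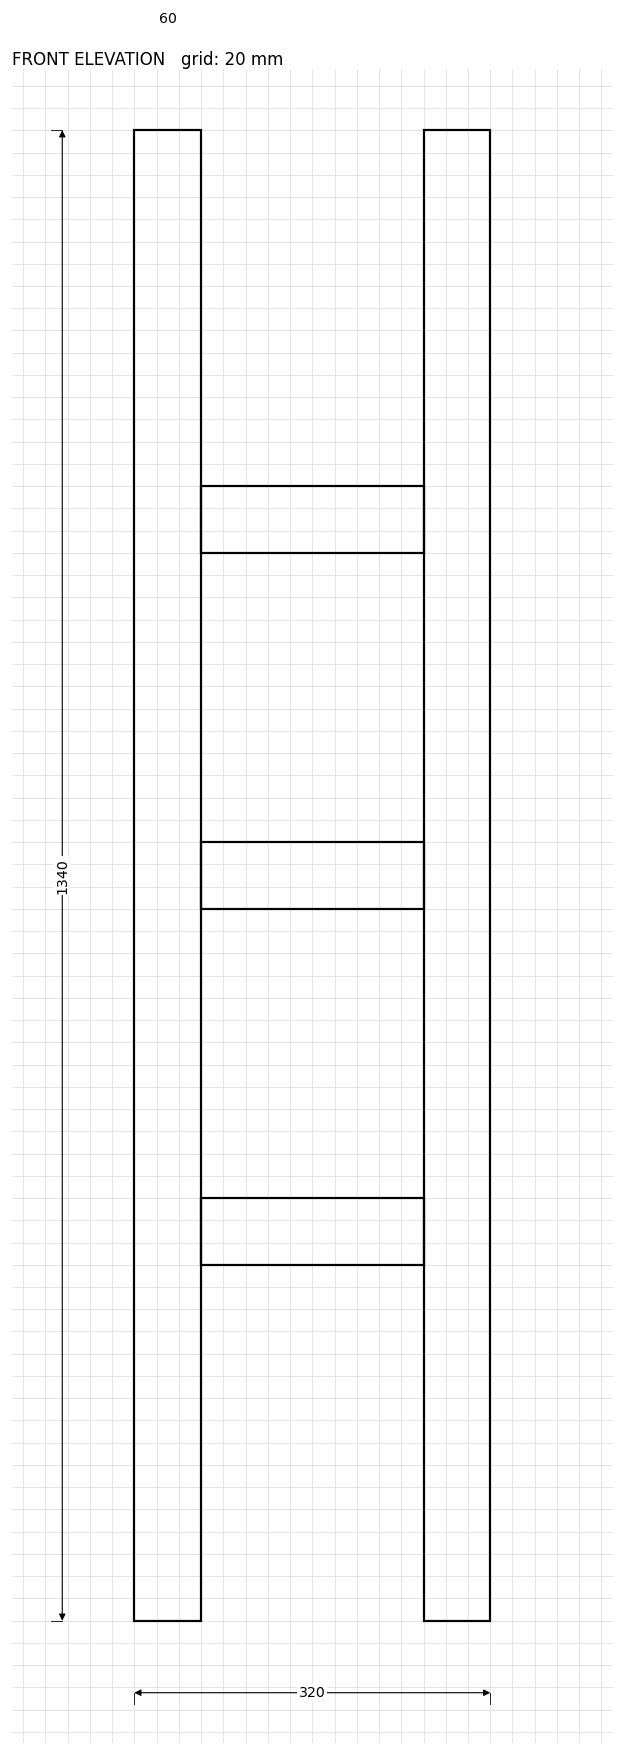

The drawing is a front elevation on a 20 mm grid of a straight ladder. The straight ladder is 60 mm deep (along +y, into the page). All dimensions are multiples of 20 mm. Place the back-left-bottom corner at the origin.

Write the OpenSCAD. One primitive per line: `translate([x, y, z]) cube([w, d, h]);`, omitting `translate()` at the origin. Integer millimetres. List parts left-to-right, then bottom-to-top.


cube([60, 60, 1340]);
translate([60, 0, 320]) cube([200, 60, 60]);
translate([60, 0, 640]) cube([200, 60, 60]);
translate([60, 0, 960]) cube([200, 60, 60]);
translate([260, 0, 0]) cube([60, 60, 1340]);


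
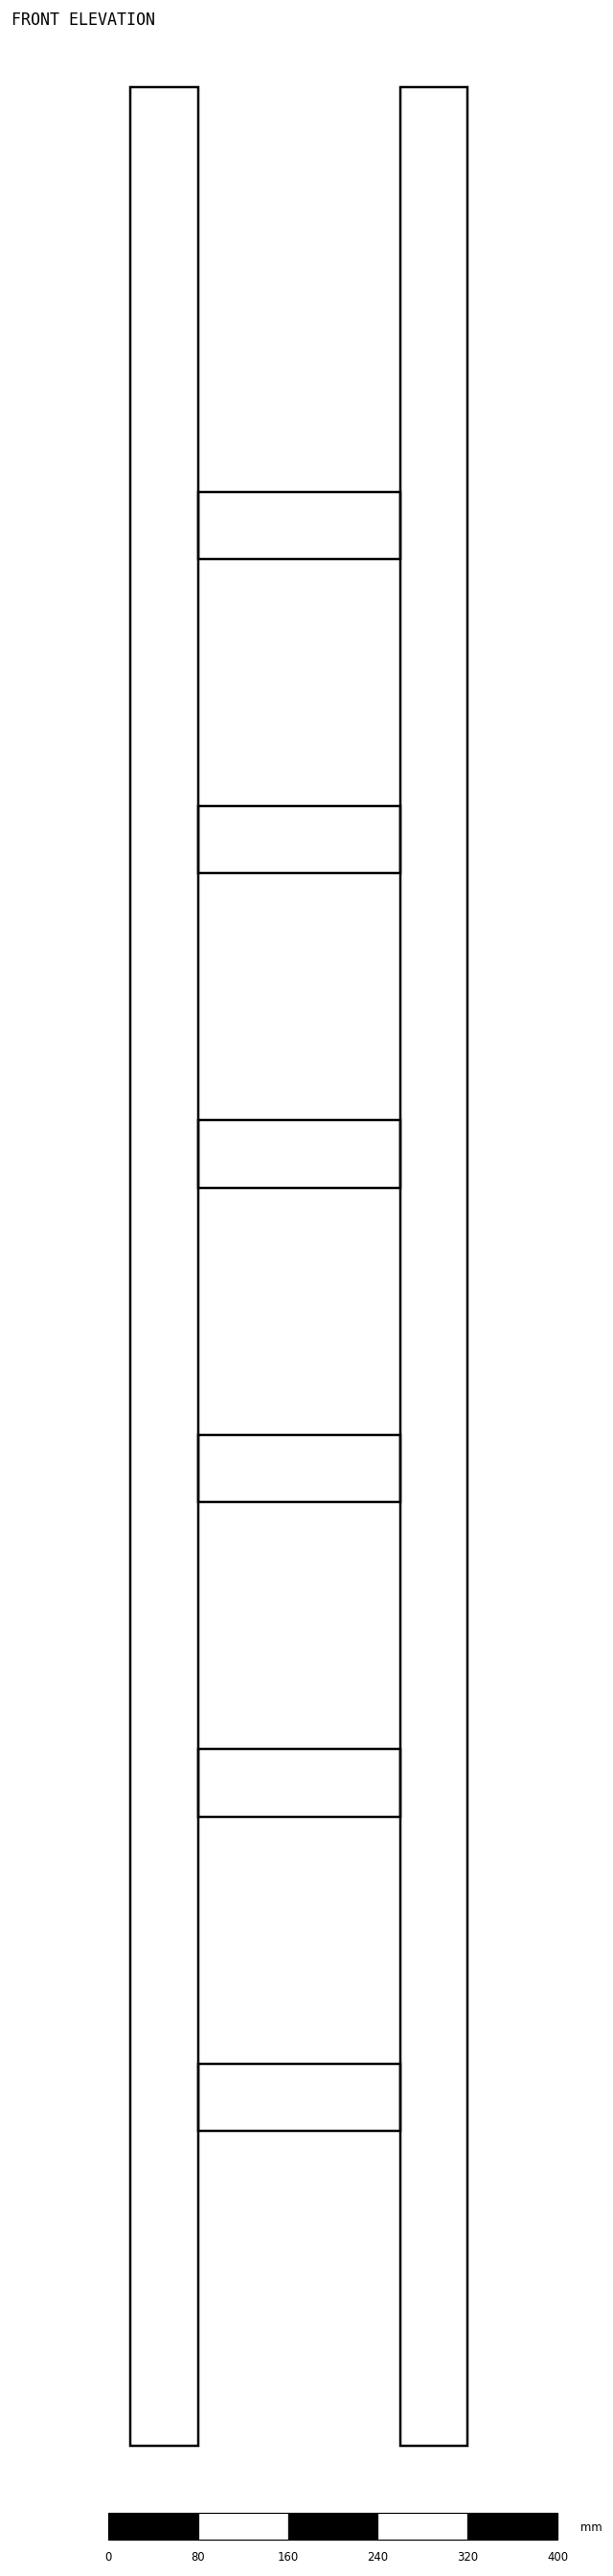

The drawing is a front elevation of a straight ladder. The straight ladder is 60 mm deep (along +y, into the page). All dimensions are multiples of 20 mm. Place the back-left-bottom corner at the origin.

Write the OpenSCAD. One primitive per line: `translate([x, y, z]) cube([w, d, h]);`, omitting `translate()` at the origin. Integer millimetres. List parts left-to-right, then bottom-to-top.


cube([60, 60, 2100]);
translate([60, 0, 280]) cube([180, 60, 60]);
translate([60, 0, 560]) cube([180, 60, 60]);
translate([60, 0, 840]) cube([180, 60, 60]);
translate([60, 0, 1120]) cube([180, 60, 60]);
translate([60, 0, 1400]) cube([180, 60, 60]);
translate([60, 0, 1680]) cube([180, 60, 60]);
translate([240, 0, 0]) cube([60, 60, 2100]);
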